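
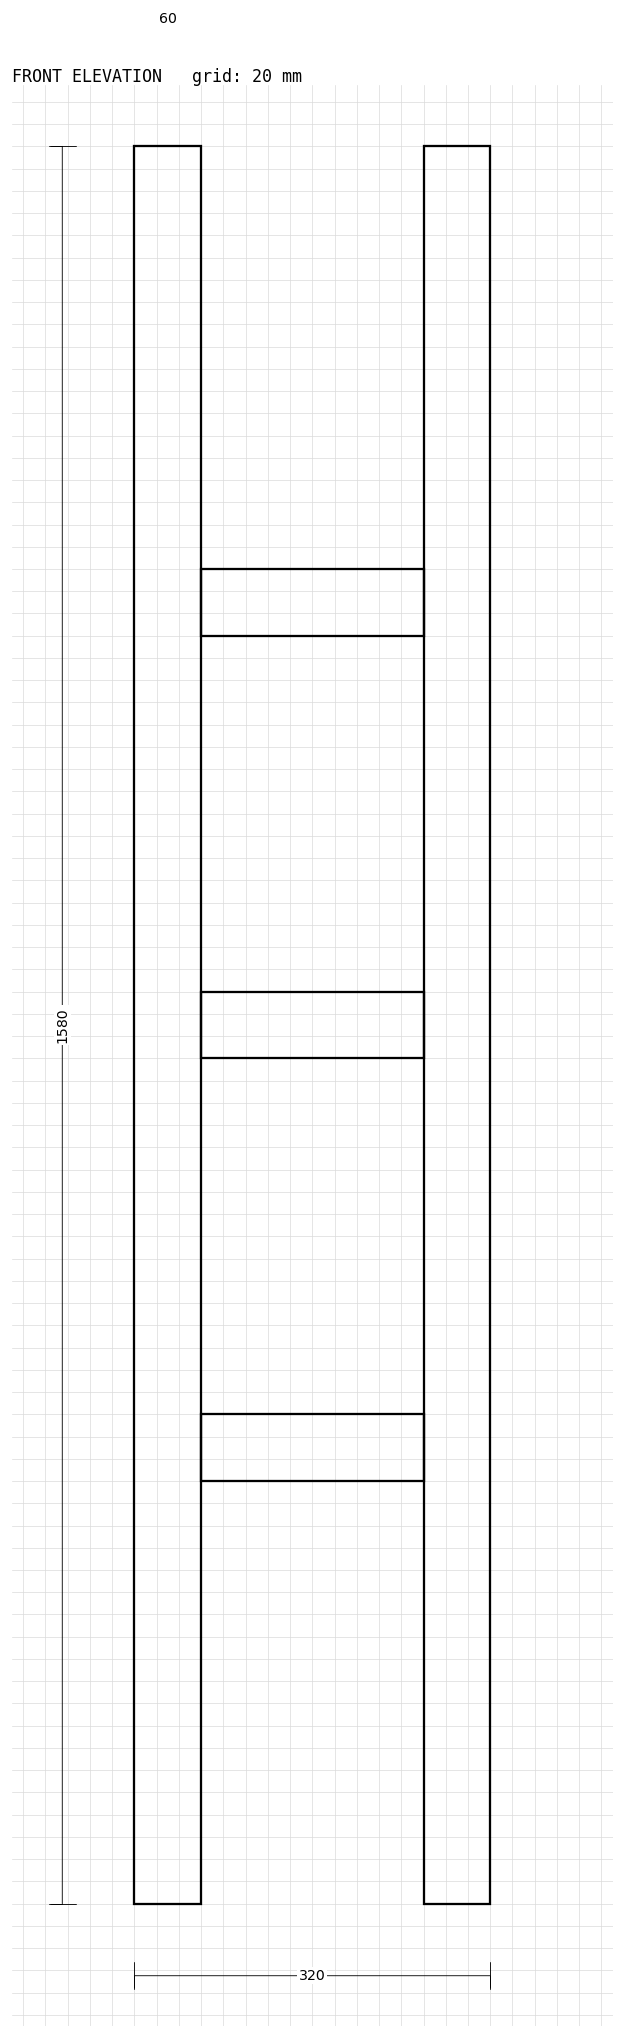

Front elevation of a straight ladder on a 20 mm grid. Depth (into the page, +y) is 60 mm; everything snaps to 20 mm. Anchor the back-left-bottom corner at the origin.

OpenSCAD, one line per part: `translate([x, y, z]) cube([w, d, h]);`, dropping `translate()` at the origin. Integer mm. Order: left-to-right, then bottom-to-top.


cube([60, 60, 1580]);
translate([60, 0, 380]) cube([200, 60, 60]);
translate([60, 0, 760]) cube([200, 60, 60]);
translate([60, 0, 1140]) cube([200, 60, 60]);
translate([260, 0, 0]) cube([60, 60, 1580]);


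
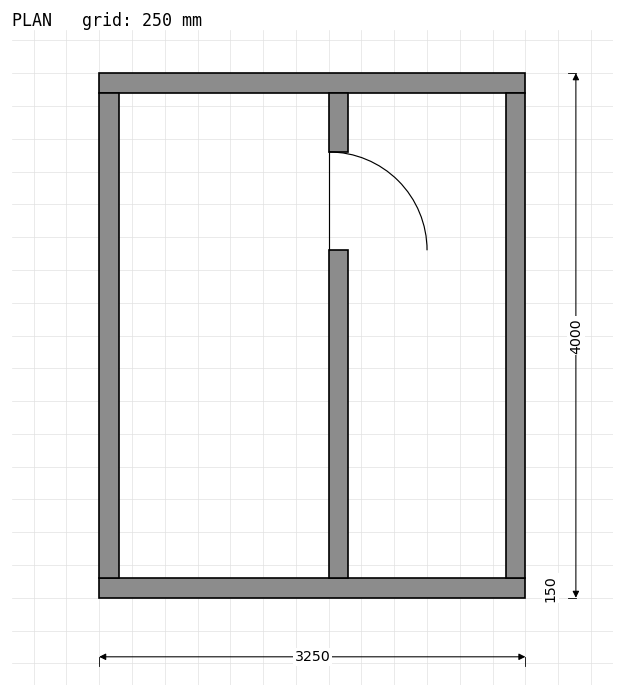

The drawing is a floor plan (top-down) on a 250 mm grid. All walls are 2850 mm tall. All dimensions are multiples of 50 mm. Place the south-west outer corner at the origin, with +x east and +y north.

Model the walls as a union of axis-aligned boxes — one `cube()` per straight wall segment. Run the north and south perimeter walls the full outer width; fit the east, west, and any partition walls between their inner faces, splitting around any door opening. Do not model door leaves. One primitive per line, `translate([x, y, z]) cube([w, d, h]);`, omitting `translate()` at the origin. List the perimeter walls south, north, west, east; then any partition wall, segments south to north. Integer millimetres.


cube([3250, 150, 2850]);
translate([0, 3850, 0]) cube([3250, 150, 2850]);
translate([0, 150, 0]) cube([150, 3700, 2850]);
translate([3100, 150, 0]) cube([150, 3700, 2850]);
translate([1750, 150, 0]) cube([150, 2500, 2850]);
translate([1750, 3400, 0]) cube([150, 450, 2850]);


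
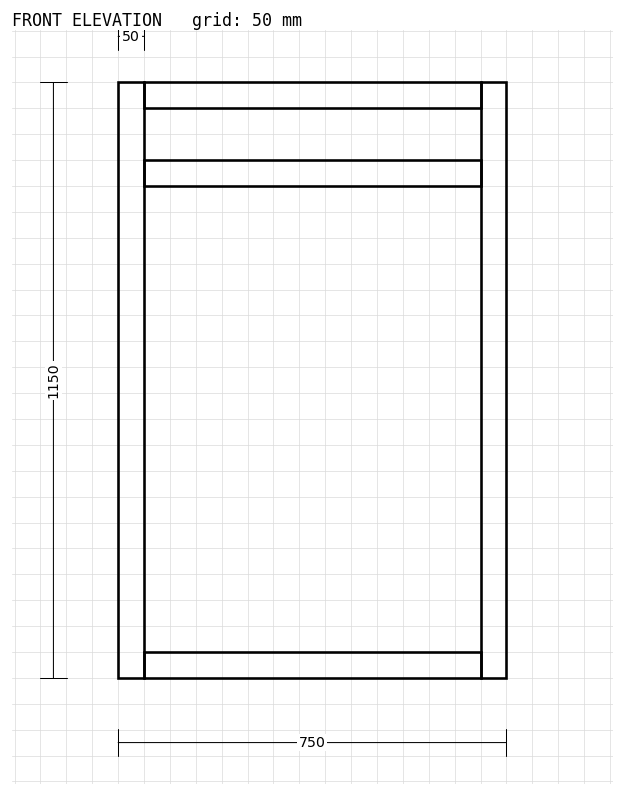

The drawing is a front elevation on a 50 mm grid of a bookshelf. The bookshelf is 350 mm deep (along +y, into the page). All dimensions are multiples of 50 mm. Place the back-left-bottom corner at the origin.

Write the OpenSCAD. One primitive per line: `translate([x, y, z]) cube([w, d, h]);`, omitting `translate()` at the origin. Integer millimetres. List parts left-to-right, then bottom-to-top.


cube([50, 350, 1150]);
translate([50, 0, 0]) cube([650, 350, 50]);
translate([50, 0, 950]) cube([650, 350, 50]);
translate([50, 0, 1100]) cube([650, 350, 50]);
translate([700, 0, 0]) cube([50, 350, 1150]);


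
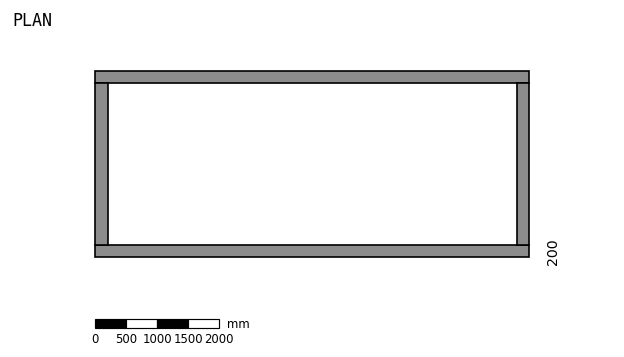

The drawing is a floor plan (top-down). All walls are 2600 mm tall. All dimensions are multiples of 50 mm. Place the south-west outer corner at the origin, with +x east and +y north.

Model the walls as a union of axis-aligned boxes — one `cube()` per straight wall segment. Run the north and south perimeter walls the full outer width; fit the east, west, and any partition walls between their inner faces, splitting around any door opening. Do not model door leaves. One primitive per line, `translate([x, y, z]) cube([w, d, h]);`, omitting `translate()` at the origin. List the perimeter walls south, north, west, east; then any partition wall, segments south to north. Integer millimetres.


cube([7000, 200, 2600]);
translate([0, 2800, 0]) cube([7000, 200, 2600]);
translate([0, 200, 0]) cube([200, 2600, 2600]);
translate([6800, 200, 0]) cube([200, 2600, 2600]);


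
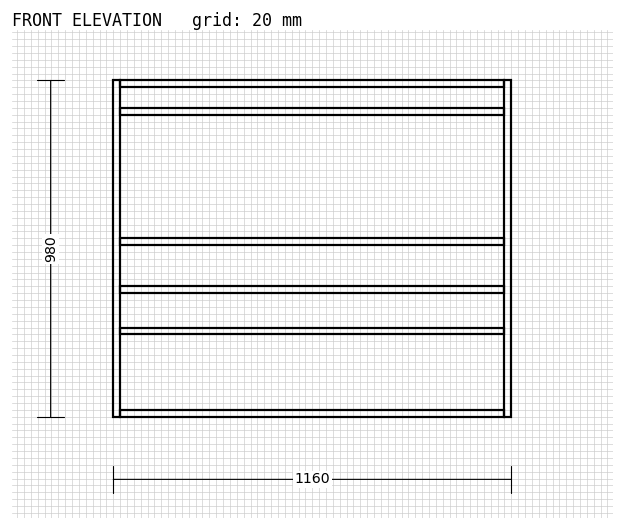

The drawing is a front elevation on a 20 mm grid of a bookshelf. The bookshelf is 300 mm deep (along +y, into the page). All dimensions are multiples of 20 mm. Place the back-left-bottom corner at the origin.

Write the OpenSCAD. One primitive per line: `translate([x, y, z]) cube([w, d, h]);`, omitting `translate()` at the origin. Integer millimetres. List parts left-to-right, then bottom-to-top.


cube([20, 300, 980]);
translate([20, 0, 0]) cube([1120, 300, 20]);
translate([20, 0, 240]) cube([1120, 300, 20]);
translate([20, 0, 360]) cube([1120, 300, 20]);
translate([20, 0, 500]) cube([1120, 300, 20]);
translate([20, 0, 880]) cube([1120, 300, 20]);
translate([20, 0, 960]) cube([1120, 300, 20]);
translate([1140, 0, 0]) cube([20, 300, 980]);


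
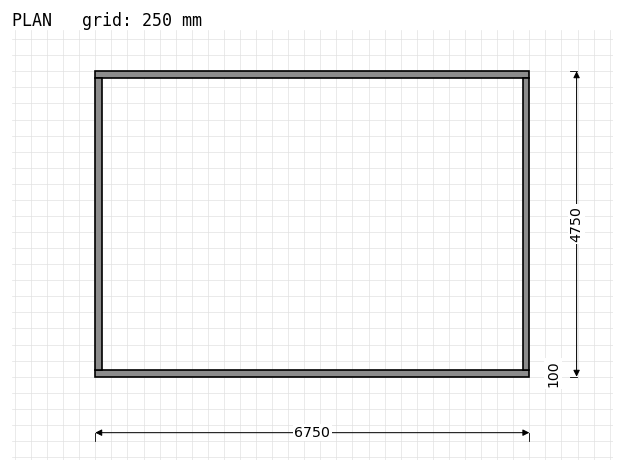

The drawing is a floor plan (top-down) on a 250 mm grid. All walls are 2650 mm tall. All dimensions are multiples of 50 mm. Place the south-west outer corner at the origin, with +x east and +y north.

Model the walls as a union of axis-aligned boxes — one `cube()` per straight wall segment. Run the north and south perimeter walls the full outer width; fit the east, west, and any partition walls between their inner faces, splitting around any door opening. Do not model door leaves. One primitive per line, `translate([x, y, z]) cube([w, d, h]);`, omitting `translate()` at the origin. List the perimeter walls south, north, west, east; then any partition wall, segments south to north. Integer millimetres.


cube([6750, 100, 2650]);
translate([0, 4650, 0]) cube([6750, 100, 2650]);
translate([0, 100, 0]) cube([100, 4550, 2650]);
translate([6650, 100, 0]) cube([100, 4550, 2650]);


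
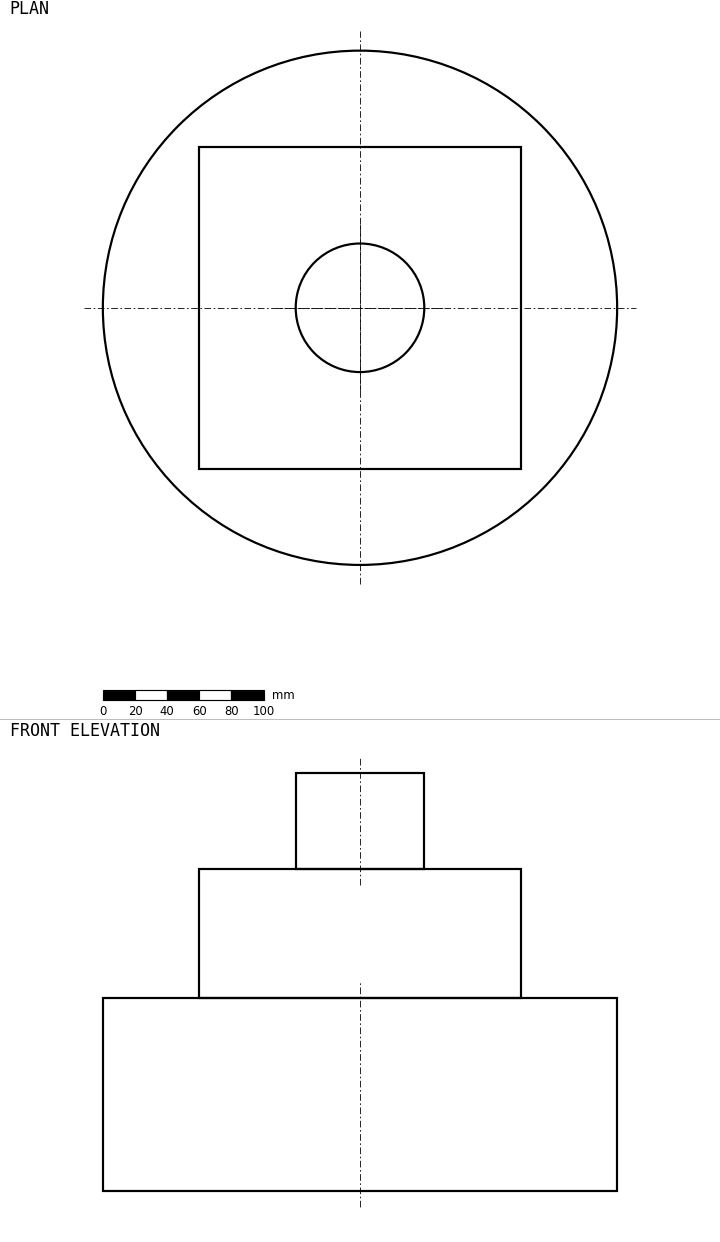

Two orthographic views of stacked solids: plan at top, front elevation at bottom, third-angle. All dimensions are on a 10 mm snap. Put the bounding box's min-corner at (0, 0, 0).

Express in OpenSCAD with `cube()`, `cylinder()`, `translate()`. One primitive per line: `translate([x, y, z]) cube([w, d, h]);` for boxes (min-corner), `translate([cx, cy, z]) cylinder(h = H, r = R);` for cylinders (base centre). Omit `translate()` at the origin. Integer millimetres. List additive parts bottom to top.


translate([160, 160, 0]) cylinder(h = 120, r = 160);
translate([60, 60, 120]) cube([200, 200, 80]);
translate([160, 160, 200]) cylinder(h = 60, r = 40);


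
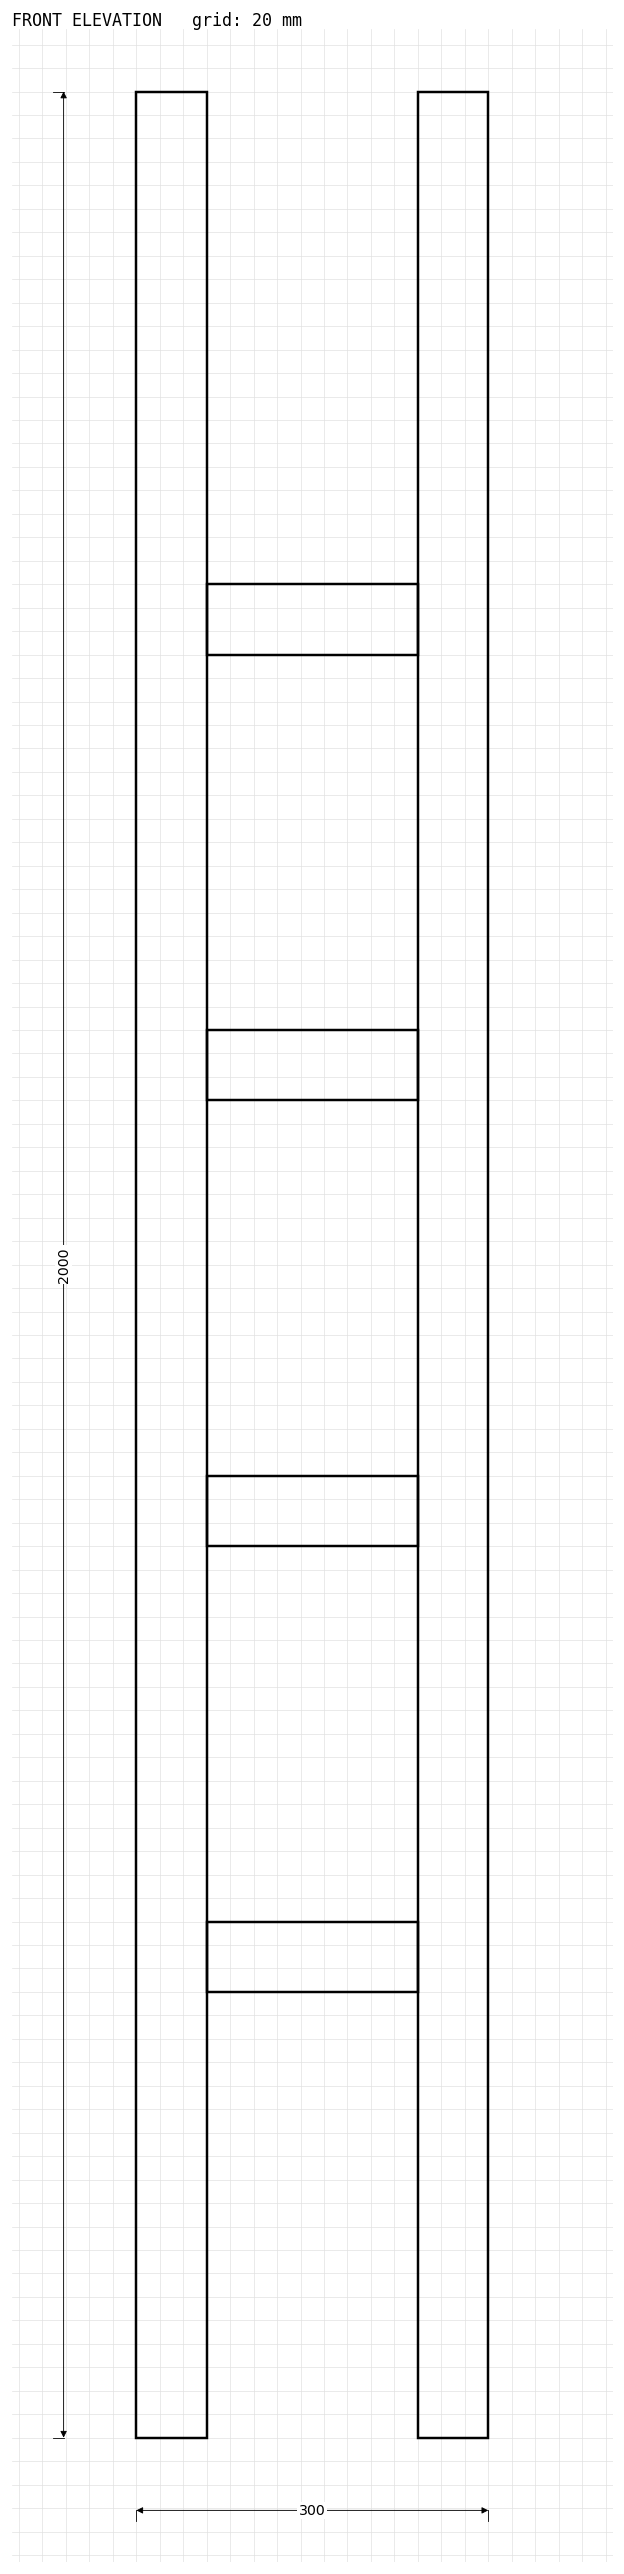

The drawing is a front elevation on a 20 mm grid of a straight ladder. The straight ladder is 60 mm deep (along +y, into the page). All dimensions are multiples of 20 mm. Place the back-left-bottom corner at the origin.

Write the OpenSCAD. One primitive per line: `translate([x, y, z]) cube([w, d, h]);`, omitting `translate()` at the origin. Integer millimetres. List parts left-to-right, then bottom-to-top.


cube([60, 60, 2000]);
translate([60, 0, 380]) cube([180, 60, 60]);
translate([60, 0, 760]) cube([180, 60, 60]);
translate([60, 0, 1140]) cube([180, 60, 60]);
translate([60, 0, 1520]) cube([180, 60, 60]);
translate([240, 0, 0]) cube([60, 60, 2000]);


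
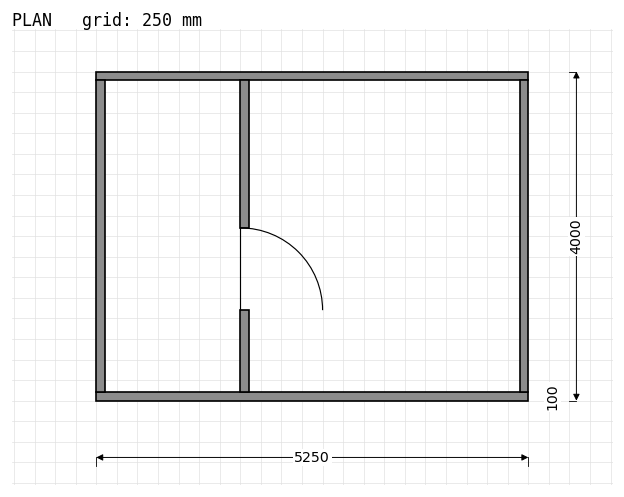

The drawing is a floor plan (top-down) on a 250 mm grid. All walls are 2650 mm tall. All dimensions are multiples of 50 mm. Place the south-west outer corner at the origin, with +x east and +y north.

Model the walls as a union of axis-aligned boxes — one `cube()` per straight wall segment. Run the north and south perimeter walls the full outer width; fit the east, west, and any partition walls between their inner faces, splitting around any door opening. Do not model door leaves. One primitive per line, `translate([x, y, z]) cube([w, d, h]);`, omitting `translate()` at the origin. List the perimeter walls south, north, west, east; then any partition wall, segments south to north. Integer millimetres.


cube([5250, 100, 2650]);
translate([0, 3900, 0]) cube([5250, 100, 2650]);
translate([0, 100, 0]) cube([100, 3800, 2650]);
translate([5150, 100, 0]) cube([100, 3800, 2650]);
translate([1750, 100, 0]) cube([100, 1000, 2650]);
translate([1750, 2100, 0]) cube([100, 1800, 2650]);


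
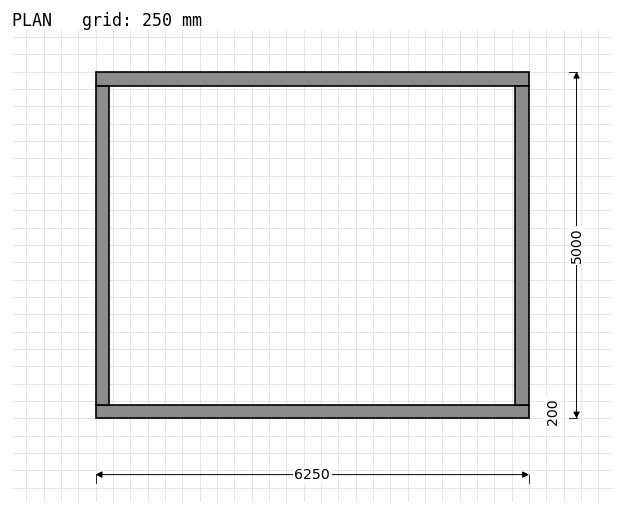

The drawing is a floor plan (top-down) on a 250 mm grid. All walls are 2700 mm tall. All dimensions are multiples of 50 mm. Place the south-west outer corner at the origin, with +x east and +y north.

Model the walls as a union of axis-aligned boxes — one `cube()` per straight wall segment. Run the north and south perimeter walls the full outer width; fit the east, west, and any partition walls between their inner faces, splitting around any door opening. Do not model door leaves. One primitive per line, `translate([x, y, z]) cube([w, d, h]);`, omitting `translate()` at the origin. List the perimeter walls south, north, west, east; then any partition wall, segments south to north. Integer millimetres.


cube([6250, 200, 2700]);
translate([0, 4800, 0]) cube([6250, 200, 2700]);
translate([0, 200, 0]) cube([200, 4600, 2700]);
translate([6050, 200, 0]) cube([200, 4600, 2700]);


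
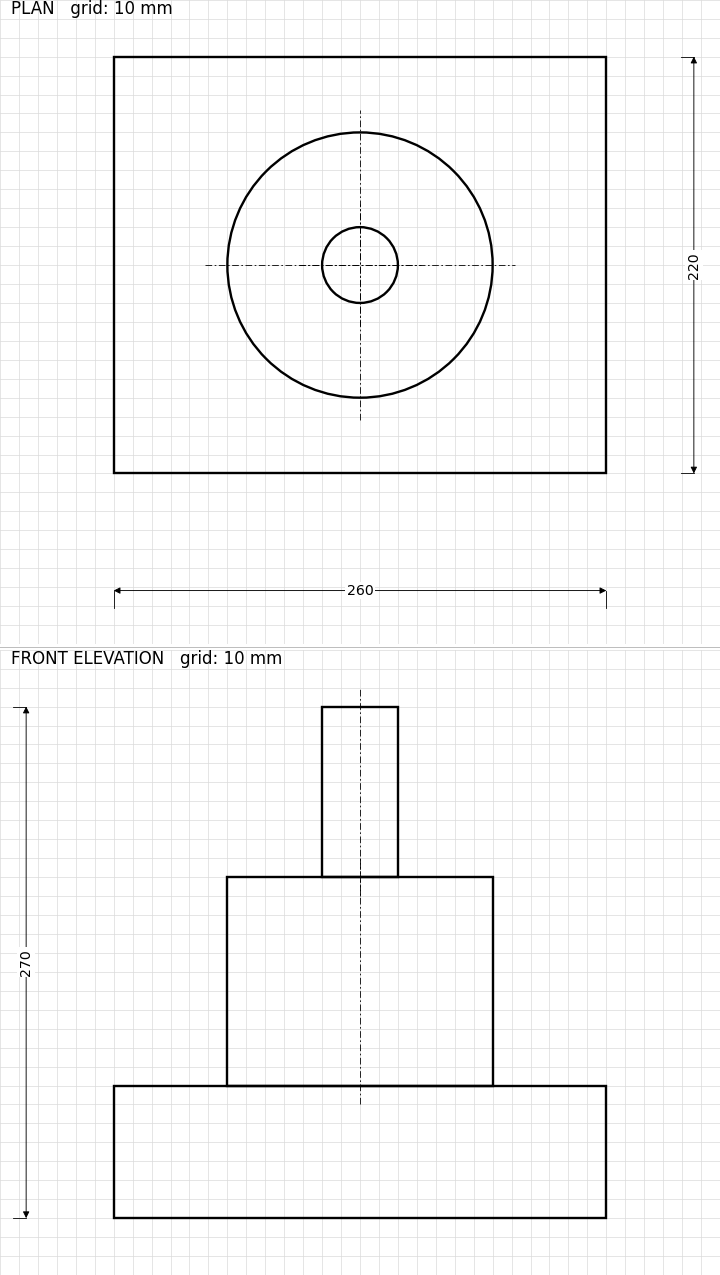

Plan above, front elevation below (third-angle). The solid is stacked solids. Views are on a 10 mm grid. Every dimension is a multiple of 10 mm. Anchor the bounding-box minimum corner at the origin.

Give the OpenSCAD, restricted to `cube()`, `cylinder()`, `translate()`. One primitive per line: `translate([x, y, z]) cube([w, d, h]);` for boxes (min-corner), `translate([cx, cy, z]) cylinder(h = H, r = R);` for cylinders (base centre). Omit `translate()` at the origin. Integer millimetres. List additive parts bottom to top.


cube([260, 220, 70]);
translate([130, 110, 70]) cylinder(h = 110, r = 70);
translate([130, 110, 180]) cylinder(h = 90, r = 20);


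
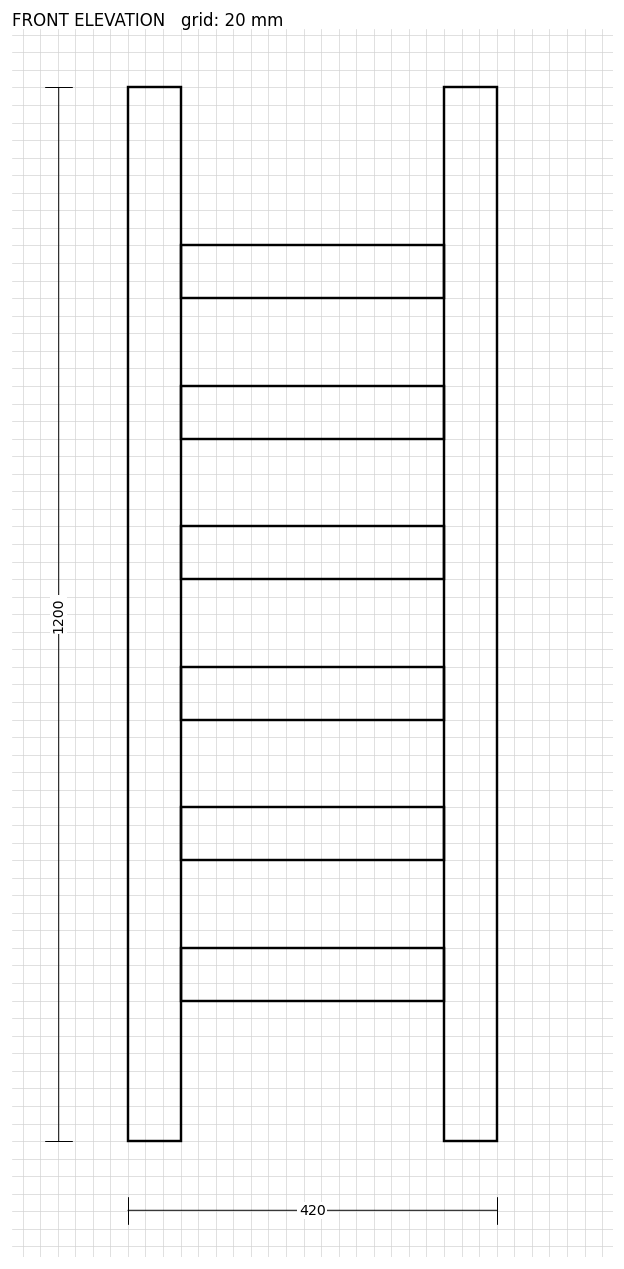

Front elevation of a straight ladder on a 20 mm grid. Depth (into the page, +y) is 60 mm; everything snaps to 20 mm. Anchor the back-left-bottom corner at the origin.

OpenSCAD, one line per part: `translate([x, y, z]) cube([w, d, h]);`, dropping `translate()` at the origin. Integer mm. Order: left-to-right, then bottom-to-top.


cube([60, 60, 1200]);
translate([60, 0, 160]) cube([300, 60, 60]);
translate([60, 0, 320]) cube([300, 60, 60]);
translate([60, 0, 480]) cube([300, 60, 60]);
translate([60, 0, 640]) cube([300, 60, 60]);
translate([60, 0, 800]) cube([300, 60, 60]);
translate([60, 0, 960]) cube([300, 60, 60]);
translate([360, 0, 0]) cube([60, 60, 1200]);


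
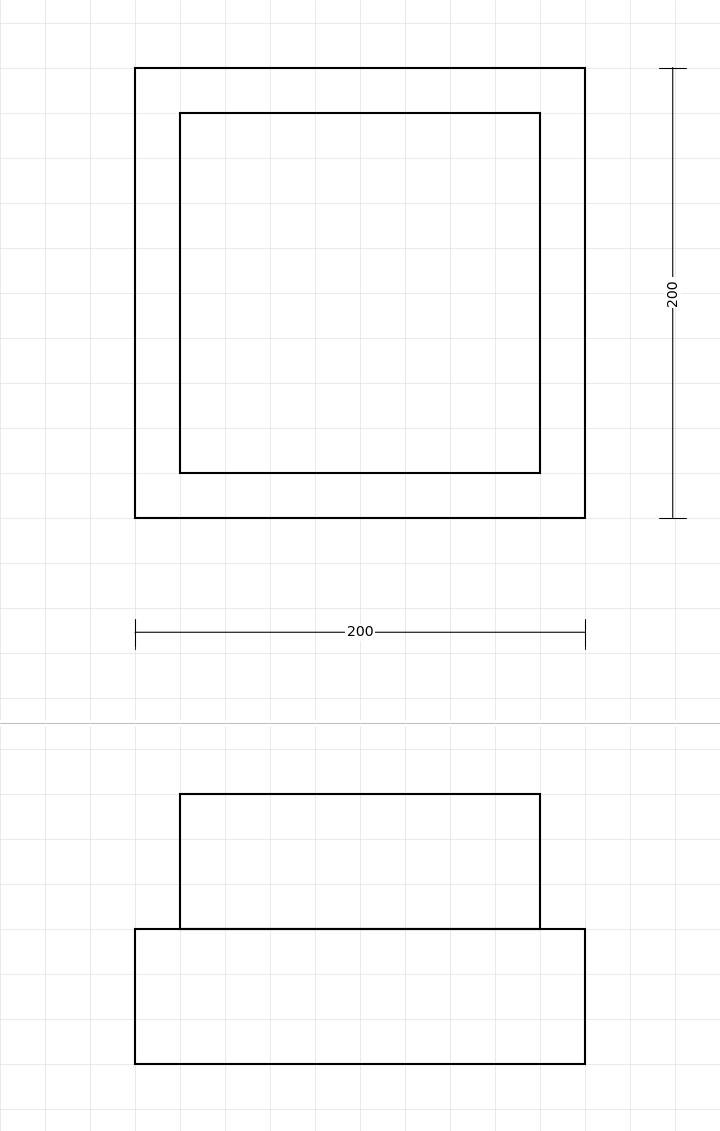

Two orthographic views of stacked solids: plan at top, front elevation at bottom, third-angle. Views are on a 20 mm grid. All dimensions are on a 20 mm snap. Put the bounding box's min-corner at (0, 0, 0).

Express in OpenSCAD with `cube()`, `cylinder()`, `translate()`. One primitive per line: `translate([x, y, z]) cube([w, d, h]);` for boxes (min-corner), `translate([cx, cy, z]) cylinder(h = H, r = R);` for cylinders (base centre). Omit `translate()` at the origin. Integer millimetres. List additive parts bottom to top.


cube([200, 200, 60]);
translate([20, 20, 60]) cube([160, 160, 60]);


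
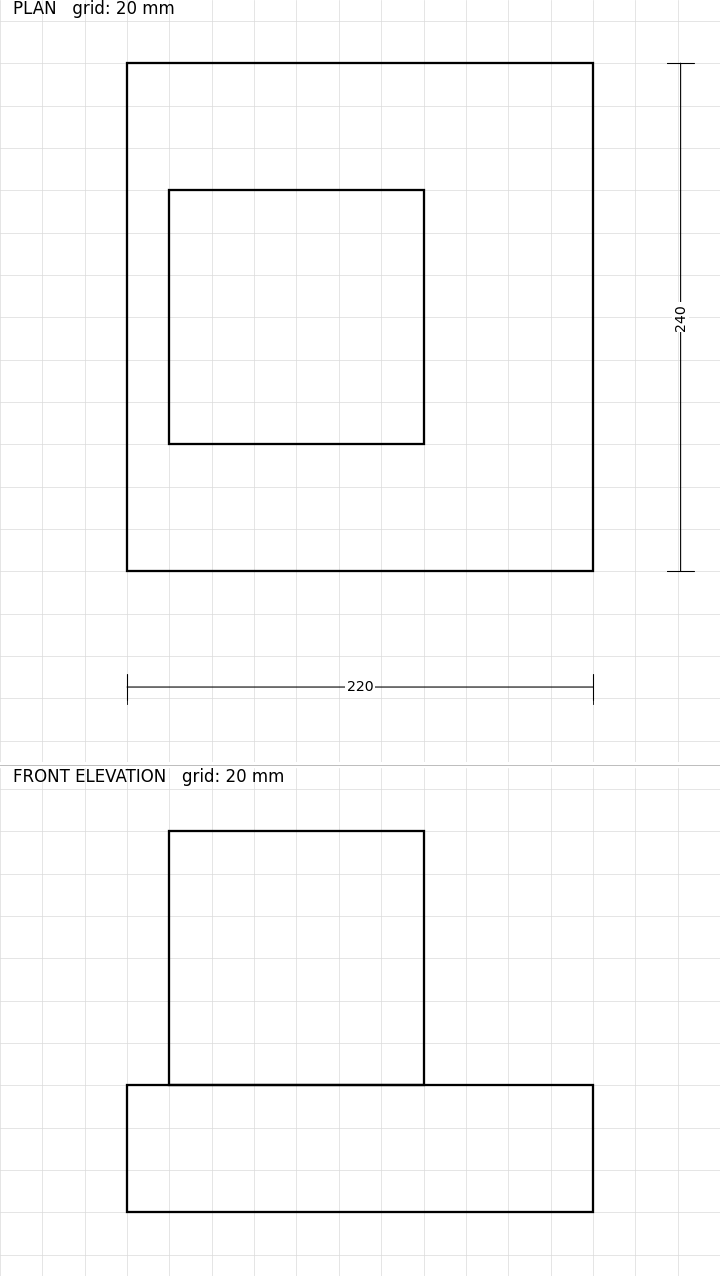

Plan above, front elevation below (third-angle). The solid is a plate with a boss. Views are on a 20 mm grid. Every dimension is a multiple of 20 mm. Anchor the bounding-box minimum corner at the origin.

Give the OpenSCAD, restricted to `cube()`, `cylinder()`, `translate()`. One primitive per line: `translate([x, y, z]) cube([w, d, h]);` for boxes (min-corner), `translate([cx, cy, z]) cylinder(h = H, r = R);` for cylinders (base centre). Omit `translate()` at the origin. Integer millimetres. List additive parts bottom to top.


cube([220, 240, 60]);
translate([20, 60, 60]) cube([120, 120, 120]);


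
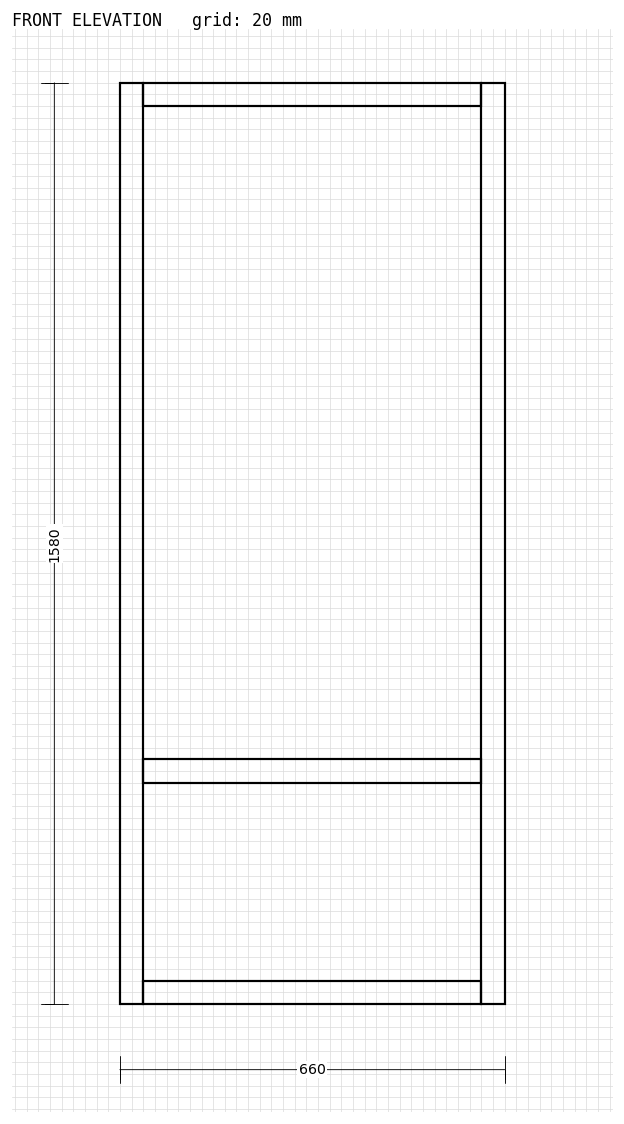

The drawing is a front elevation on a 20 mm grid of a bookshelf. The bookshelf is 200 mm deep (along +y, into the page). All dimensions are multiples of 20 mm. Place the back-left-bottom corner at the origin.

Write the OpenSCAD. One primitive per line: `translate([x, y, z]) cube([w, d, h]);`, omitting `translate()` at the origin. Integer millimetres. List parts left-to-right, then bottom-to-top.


cube([40, 200, 1580]);
translate([40, 0, 0]) cube([580, 200, 40]);
translate([40, 0, 380]) cube([580, 200, 40]);
translate([40, 0, 1540]) cube([580, 200, 40]);
translate([620, 0, 0]) cube([40, 200, 1580]);


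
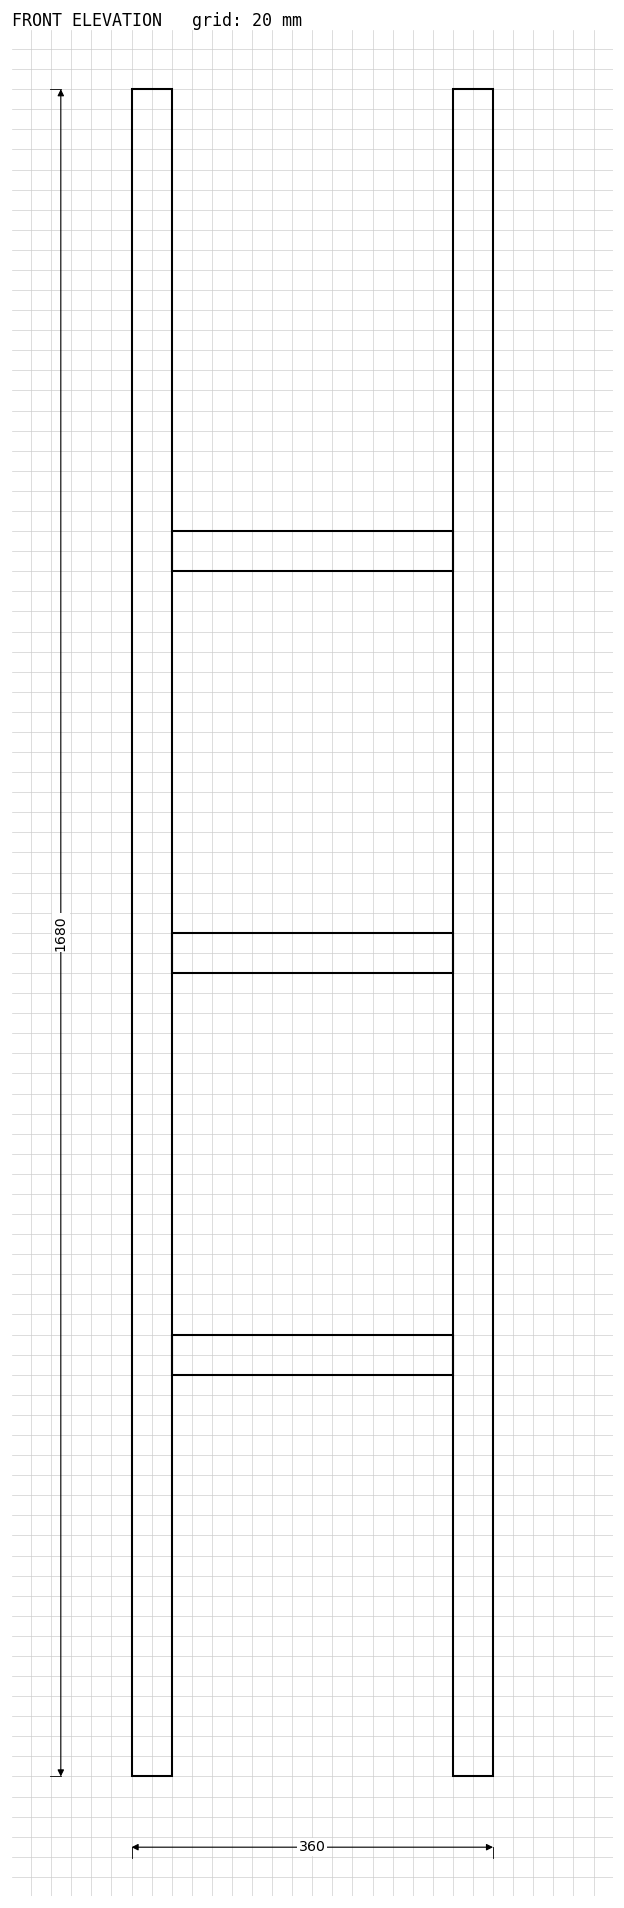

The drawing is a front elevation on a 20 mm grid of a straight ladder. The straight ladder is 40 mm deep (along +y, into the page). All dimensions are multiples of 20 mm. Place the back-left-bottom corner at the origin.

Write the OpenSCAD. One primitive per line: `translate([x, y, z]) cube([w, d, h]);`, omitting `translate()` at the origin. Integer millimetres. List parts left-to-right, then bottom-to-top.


cube([40, 40, 1680]);
translate([40, 0, 400]) cube([280, 40, 40]);
translate([40, 0, 800]) cube([280, 40, 40]);
translate([40, 0, 1200]) cube([280, 40, 40]);
translate([320, 0, 0]) cube([40, 40, 1680]);


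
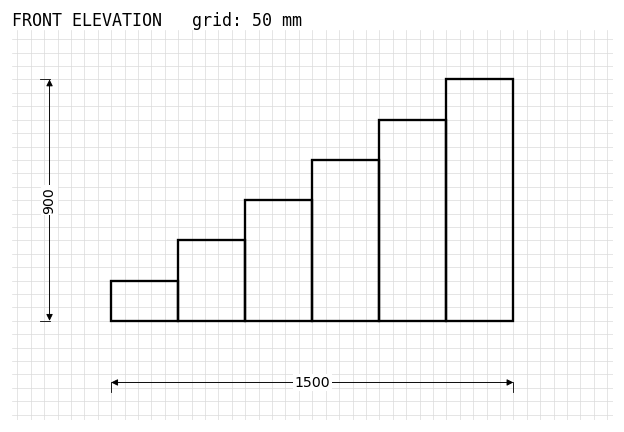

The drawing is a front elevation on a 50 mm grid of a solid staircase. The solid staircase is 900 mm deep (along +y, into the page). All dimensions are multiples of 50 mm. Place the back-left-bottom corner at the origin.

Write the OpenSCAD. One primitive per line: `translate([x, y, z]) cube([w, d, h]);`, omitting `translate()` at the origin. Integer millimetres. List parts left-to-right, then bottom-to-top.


cube([250, 900, 150]);
translate([250, 0, 0]) cube([250, 900, 300]);
translate([500, 0, 0]) cube([250, 900, 450]);
translate([750, 0, 0]) cube([250, 900, 600]);
translate([1000, 0, 0]) cube([250, 900, 750]);
translate([1250, 0, 0]) cube([250, 900, 900]);


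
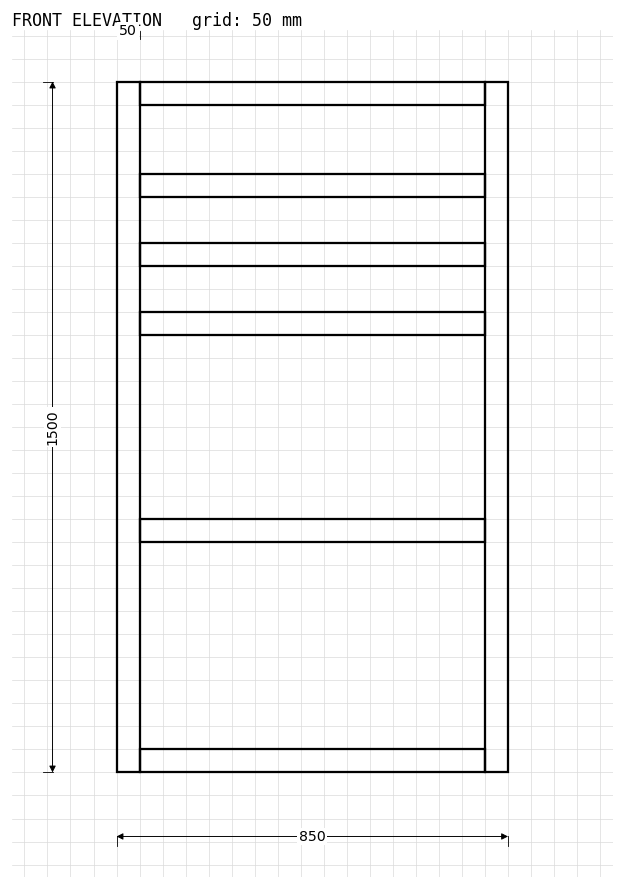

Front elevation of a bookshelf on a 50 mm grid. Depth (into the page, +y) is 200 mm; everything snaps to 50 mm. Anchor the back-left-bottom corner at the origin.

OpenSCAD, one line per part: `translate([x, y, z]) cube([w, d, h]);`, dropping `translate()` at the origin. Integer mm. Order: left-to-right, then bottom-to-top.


cube([50, 200, 1500]);
translate([50, 0, 0]) cube([750, 200, 50]);
translate([50, 0, 500]) cube([750, 200, 50]);
translate([50, 0, 950]) cube([750, 200, 50]);
translate([50, 0, 1100]) cube([750, 200, 50]);
translate([50, 0, 1250]) cube([750, 200, 50]);
translate([50, 0, 1450]) cube([750, 200, 50]);
translate([800, 0, 0]) cube([50, 200, 1500]);


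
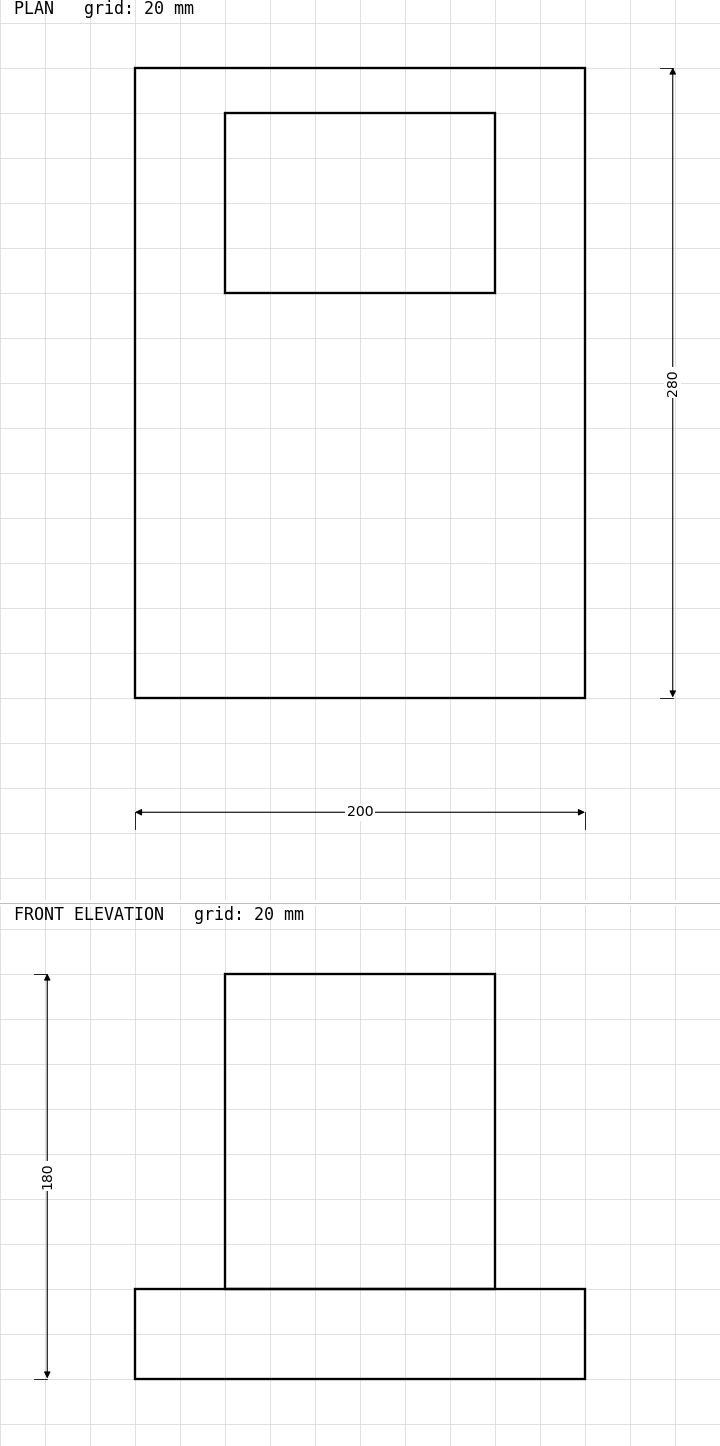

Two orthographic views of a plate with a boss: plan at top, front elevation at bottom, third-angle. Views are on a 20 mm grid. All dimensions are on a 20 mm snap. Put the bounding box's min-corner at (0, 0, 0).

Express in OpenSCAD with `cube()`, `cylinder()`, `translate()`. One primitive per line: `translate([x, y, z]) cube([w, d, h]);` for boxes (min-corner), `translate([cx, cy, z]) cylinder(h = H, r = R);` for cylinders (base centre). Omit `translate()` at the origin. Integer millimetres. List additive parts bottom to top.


cube([200, 280, 40]);
translate([40, 180, 40]) cube([120, 80, 140]);


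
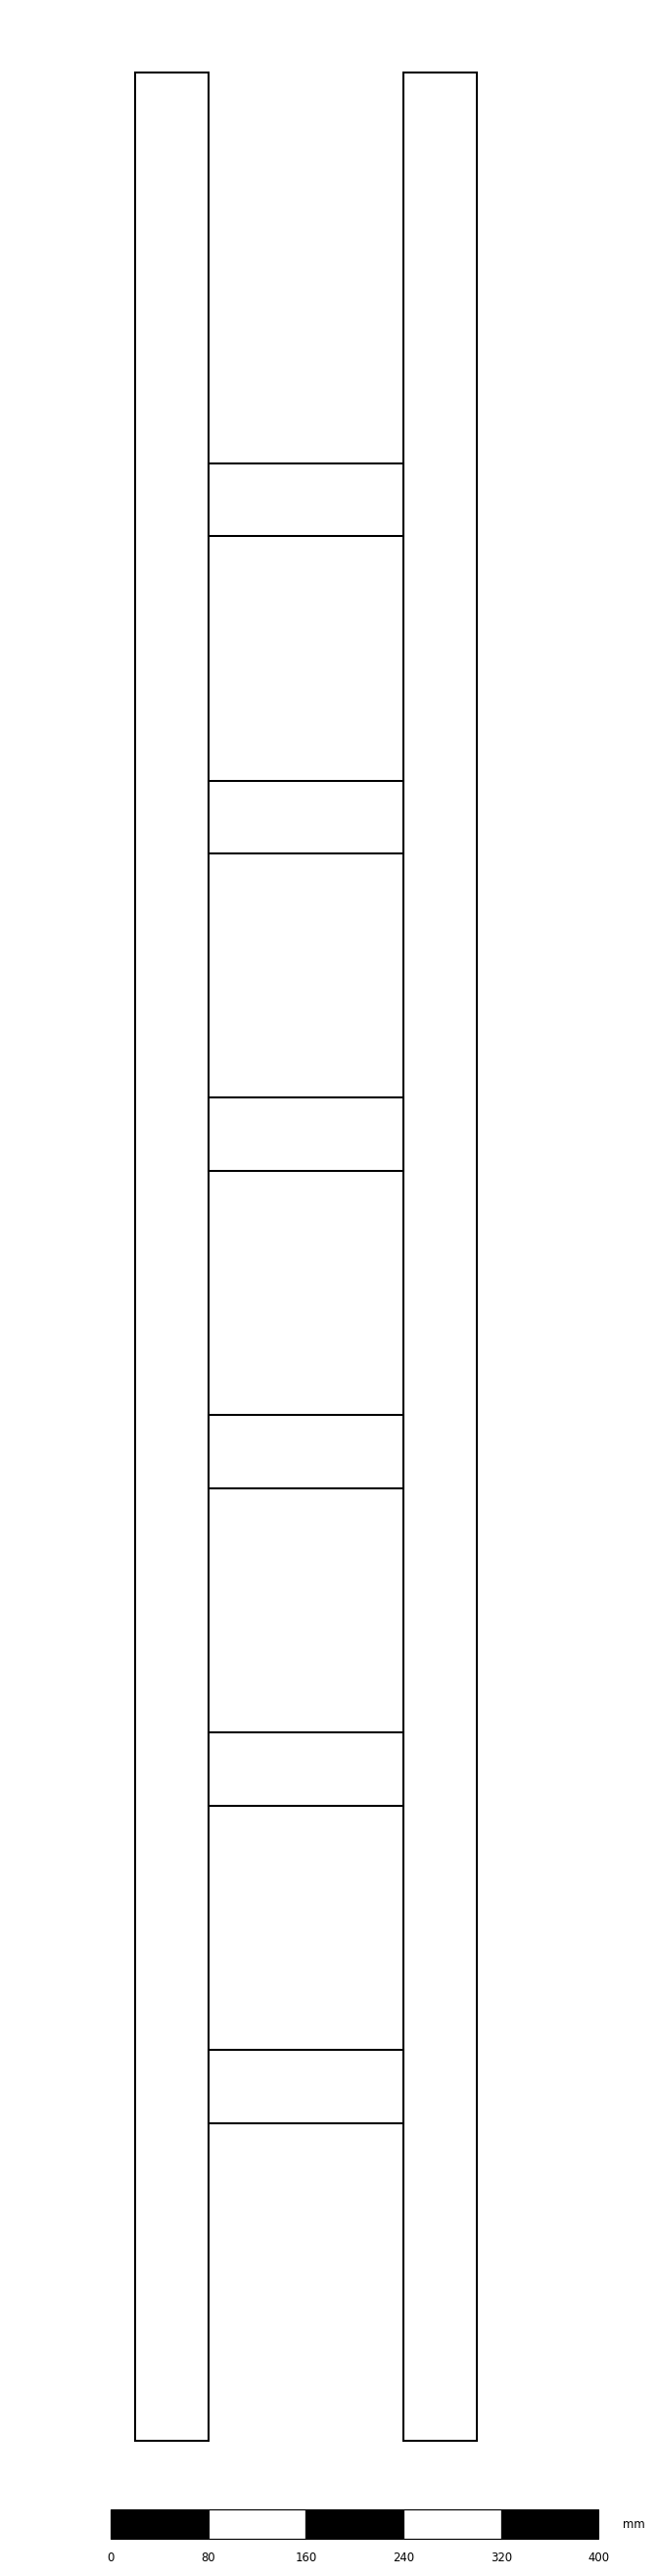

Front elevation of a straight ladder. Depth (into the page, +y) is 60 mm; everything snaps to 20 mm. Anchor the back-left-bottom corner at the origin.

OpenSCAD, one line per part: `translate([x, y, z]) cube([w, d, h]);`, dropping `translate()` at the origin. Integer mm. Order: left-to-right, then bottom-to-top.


cube([60, 60, 1940]);
translate([60, 0, 260]) cube([160, 60, 60]);
translate([60, 0, 520]) cube([160, 60, 60]);
translate([60, 0, 780]) cube([160, 60, 60]);
translate([60, 0, 1040]) cube([160, 60, 60]);
translate([60, 0, 1300]) cube([160, 60, 60]);
translate([60, 0, 1560]) cube([160, 60, 60]);
translate([220, 0, 0]) cube([60, 60, 1940]);


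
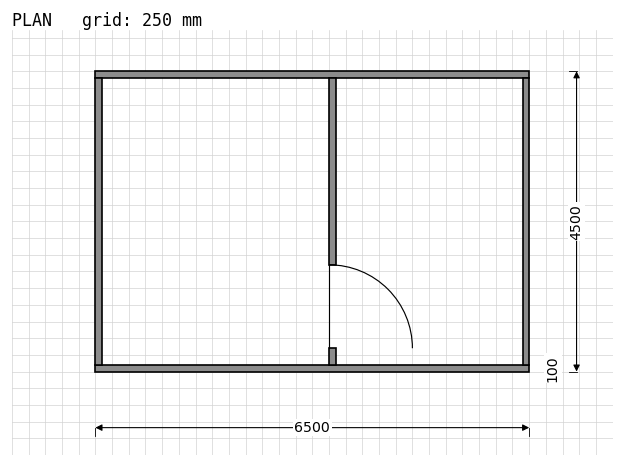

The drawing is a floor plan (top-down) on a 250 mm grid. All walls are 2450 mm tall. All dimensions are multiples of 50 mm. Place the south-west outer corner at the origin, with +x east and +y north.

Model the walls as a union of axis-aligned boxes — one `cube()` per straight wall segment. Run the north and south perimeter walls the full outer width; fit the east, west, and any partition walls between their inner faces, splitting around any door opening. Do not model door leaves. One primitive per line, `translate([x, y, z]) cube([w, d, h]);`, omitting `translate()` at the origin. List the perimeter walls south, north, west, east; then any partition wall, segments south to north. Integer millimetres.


cube([6500, 100, 2450]);
translate([0, 4400, 0]) cube([6500, 100, 2450]);
translate([0, 100, 0]) cube([100, 4300, 2450]);
translate([6400, 100, 0]) cube([100, 4300, 2450]);
translate([3500, 100, 0]) cube([100, 250, 2450]);
translate([3500, 1600, 0]) cube([100, 2800, 2450]);


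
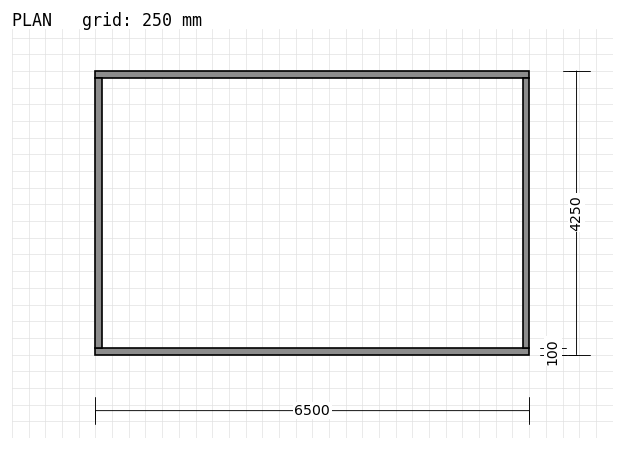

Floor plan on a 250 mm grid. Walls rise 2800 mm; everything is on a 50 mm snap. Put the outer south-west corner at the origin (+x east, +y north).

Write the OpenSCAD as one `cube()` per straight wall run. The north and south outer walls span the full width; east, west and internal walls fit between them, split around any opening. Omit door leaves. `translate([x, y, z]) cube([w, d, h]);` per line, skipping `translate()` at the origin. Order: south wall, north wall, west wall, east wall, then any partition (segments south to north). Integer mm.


cube([6500, 100, 2800]);
translate([0, 4150, 0]) cube([6500, 100, 2800]);
translate([0, 100, 0]) cube([100, 4050, 2800]);
translate([6400, 100, 0]) cube([100, 4050, 2800]);


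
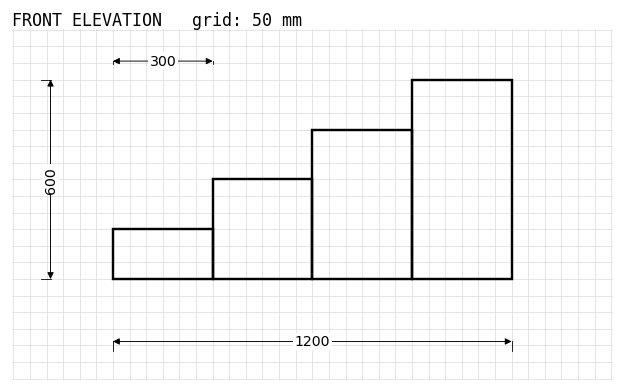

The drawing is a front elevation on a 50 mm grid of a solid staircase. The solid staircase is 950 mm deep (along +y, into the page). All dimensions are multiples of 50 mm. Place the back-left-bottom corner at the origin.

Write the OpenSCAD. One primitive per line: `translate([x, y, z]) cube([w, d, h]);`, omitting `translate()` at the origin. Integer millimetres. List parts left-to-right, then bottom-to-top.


cube([300, 950, 150]);
translate([300, 0, 0]) cube([300, 950, 300]);
translate([600, 0, 0]) cube([300, 950, 450]);
translate([900, 0, 0]) cube([300, 950, 600]);


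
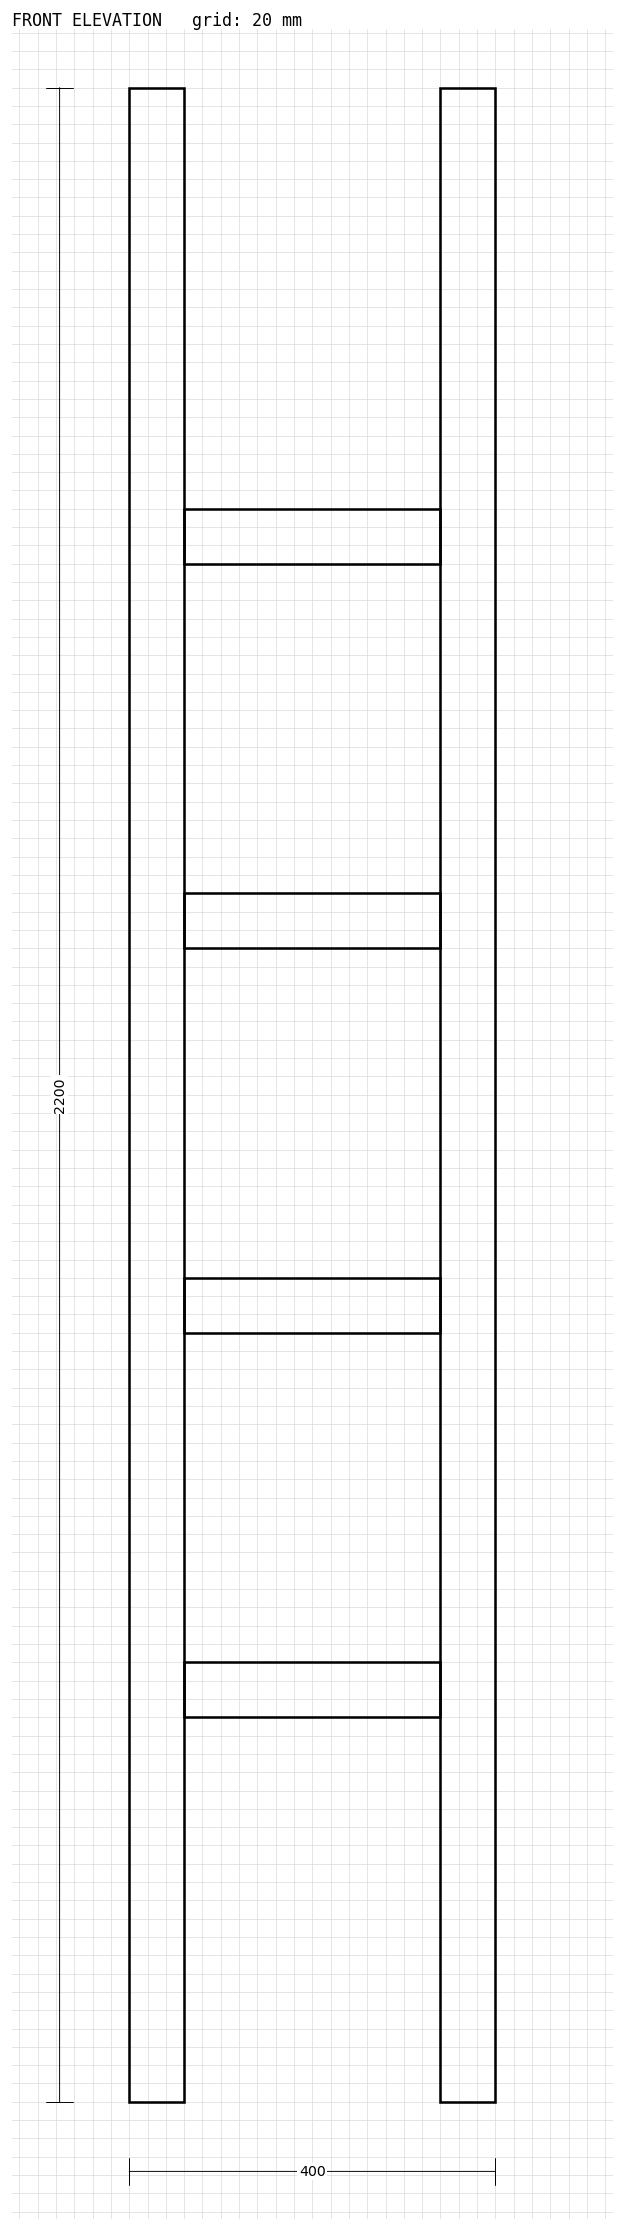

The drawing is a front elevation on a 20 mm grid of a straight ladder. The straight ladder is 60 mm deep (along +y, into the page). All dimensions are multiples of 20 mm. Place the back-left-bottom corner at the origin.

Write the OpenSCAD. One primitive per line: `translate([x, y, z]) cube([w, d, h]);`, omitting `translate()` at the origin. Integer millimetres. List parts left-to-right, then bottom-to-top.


cube([60, 60, 2200]);
translate([60, 0, 420]) cube([280, 60, 60]);
translate([60, 0, 840]) cube([280, 60, 60]);
translate([60, 0, 1260]) cube([280, 60, 60]);
translate([60, 0, 1680]) cube([280, 60, 60]);
translate([340, 0, 0]) cube([60, 60, 2200]);


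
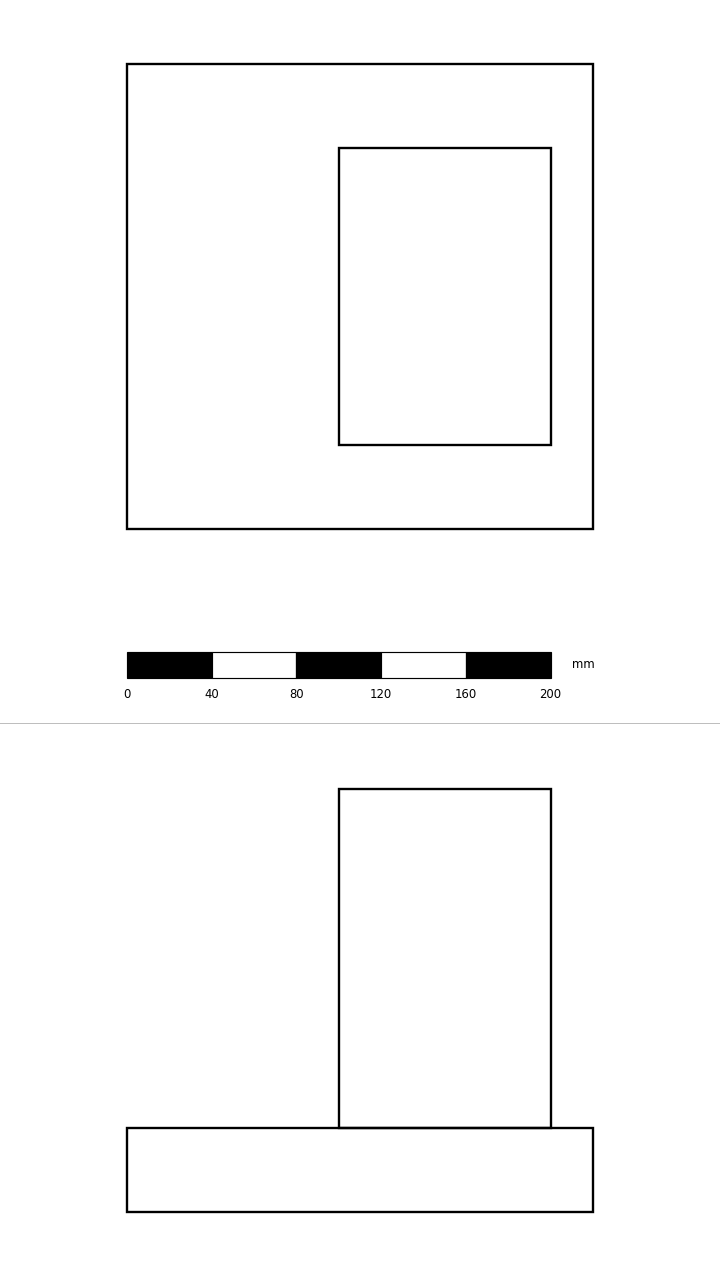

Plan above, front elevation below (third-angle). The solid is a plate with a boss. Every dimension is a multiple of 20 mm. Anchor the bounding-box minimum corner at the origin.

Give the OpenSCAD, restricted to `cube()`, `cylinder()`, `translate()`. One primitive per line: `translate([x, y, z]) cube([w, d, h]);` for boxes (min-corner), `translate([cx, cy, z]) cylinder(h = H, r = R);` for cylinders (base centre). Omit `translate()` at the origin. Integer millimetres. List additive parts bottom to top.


cube([220, 220, 40]);
translate([100, 40, 40]) cube([100, 140, 160]);


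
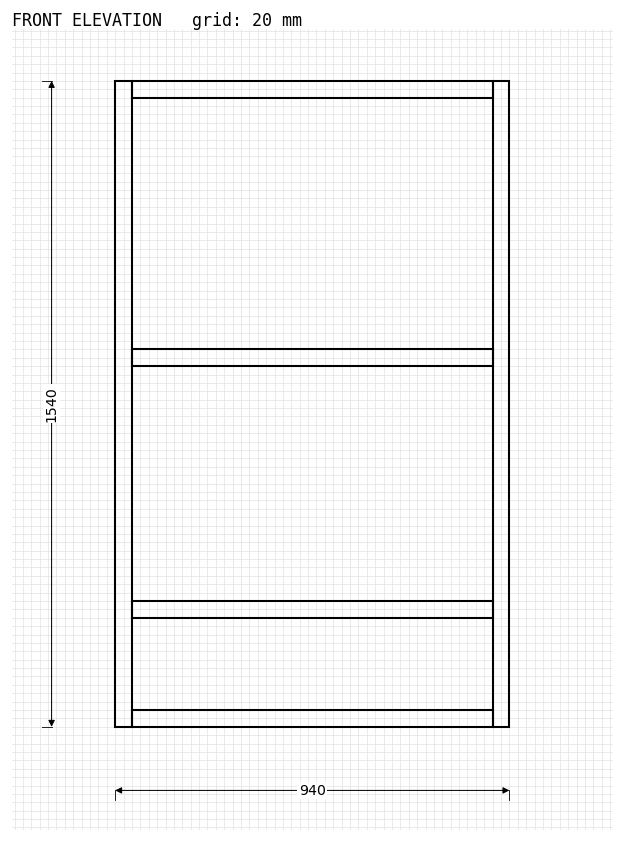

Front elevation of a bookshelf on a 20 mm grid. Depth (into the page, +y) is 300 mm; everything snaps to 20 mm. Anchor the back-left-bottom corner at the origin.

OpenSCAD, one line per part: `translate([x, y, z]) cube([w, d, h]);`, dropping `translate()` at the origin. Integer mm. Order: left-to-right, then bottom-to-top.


cube([40, 300, 1540]);
translate([40, 0, 0]) cube([860, 300, 40]);
translate([40, 0, 260]) cube([860, 300, 40]);
translate([40, 0, 860]) cube([860, 300, 40]);
translate([40, 0, 1500]) cube([860, 300, 40]);
translate([900, 0, 0]) cube([40, 300, 1540]);


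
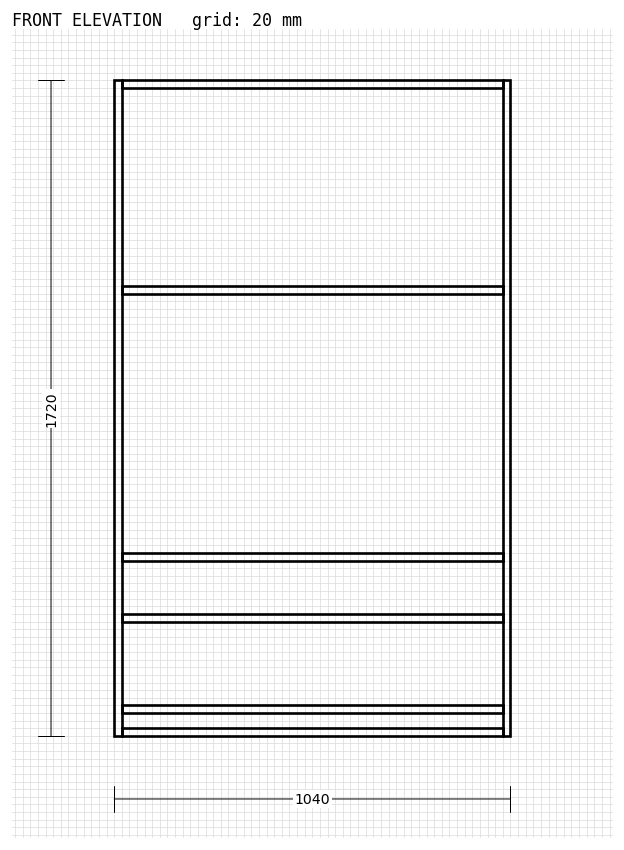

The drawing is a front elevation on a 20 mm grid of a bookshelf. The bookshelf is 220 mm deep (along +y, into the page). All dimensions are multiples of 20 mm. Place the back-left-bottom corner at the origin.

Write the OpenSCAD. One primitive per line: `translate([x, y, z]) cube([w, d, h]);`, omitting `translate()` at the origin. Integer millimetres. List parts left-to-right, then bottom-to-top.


cube([20, 220, 1720]);
translate([20, 0, 0]) cube([1000, 220, 20]);
translate([20, 0, 60]) cube([1000, 220, 20]);
translate([20, 0, 300]) cube([1000, 220, 20]);
translate([20, 0, 460]) cube([1000, 220, 20]);
translate([20, 0, 1160]) cube([1000, 220, 20]);
translate([20, 0, 1700]) cube([1000, 220, 20]);
translate([1020, 0, 0]) cube([20, 220, 1720]);


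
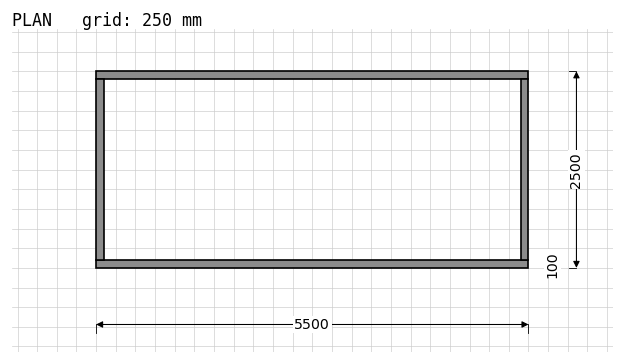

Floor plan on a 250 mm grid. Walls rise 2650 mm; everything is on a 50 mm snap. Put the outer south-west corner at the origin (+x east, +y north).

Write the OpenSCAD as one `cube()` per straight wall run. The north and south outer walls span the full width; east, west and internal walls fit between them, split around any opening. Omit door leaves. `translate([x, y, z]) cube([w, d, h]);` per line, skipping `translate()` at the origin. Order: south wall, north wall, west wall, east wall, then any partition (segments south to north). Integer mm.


cube([5500, 100, 2650]);
translate([0, 2400, 0]) cube([5500, 100, 2650]);
translate([0, 100, 0]) cube([100, 2300, 2650]);
translate([5400, 100, 0]) cube([100, 2300, 2650]);


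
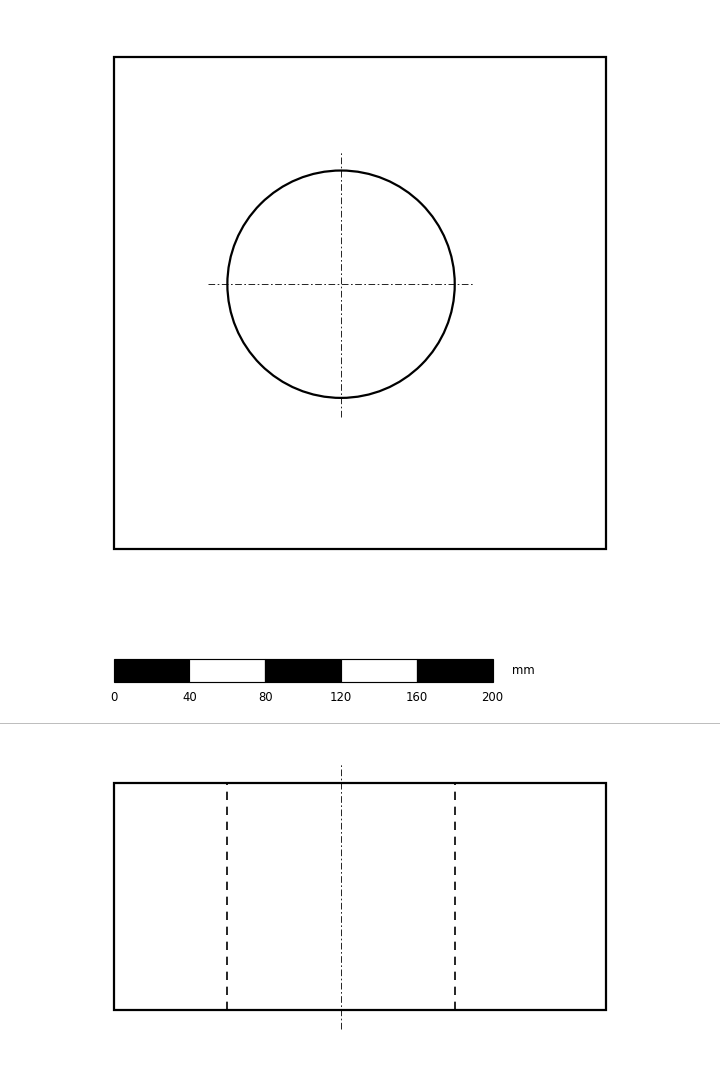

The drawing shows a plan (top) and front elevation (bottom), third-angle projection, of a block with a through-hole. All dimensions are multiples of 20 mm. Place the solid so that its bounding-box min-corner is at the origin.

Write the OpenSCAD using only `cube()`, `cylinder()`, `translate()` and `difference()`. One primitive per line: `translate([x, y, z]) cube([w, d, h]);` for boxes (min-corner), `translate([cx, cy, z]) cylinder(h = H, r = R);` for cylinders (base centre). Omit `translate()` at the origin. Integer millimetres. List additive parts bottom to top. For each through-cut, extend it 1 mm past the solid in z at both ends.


difference() {
  cube([260, 260, 120]);
  translate([120, 140, -1]) cylinder(h = 122, r = 60);
}


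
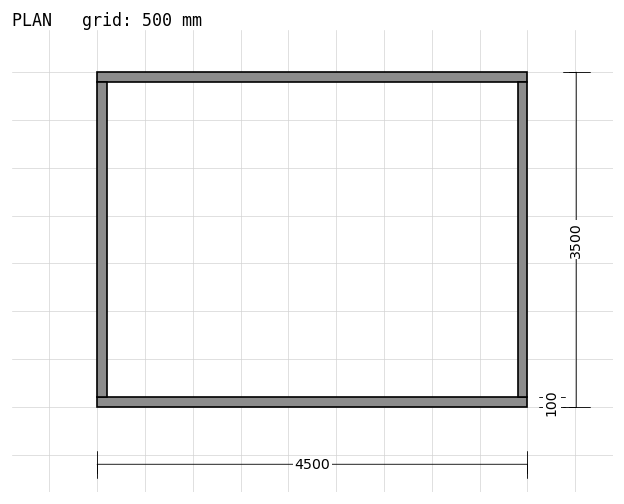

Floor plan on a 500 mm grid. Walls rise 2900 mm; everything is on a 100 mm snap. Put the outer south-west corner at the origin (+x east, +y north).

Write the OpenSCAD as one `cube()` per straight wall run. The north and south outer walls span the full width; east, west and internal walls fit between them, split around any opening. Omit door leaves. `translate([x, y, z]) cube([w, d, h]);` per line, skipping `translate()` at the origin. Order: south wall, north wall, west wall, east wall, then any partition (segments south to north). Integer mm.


cube([4500, 100, 2900]);
translate([0, 3400, 0]) cube([4500, 100, 2900]);
translate([0, 100, 0]) cube([100, 3300, 2900]);
translate([4400, 100, 0]) cube([100, 3300, 2900]);


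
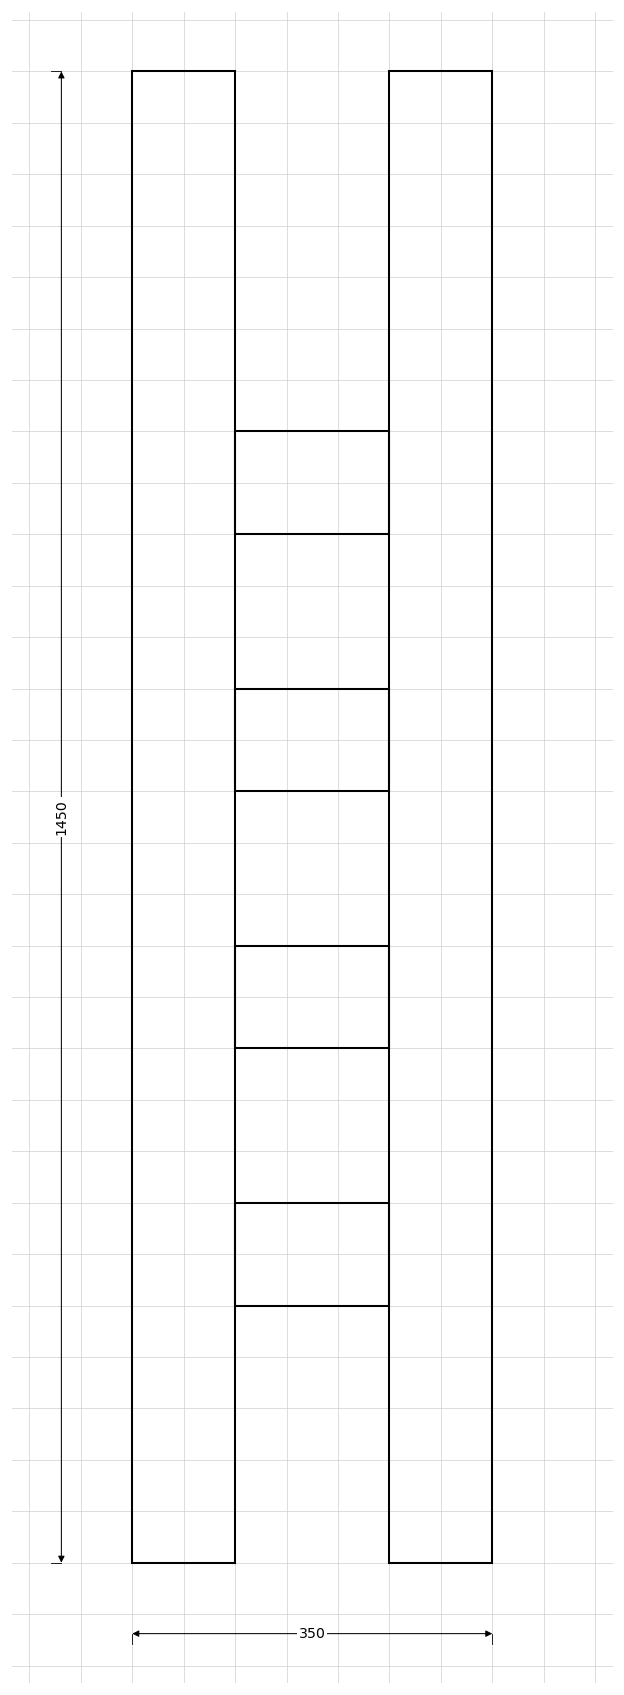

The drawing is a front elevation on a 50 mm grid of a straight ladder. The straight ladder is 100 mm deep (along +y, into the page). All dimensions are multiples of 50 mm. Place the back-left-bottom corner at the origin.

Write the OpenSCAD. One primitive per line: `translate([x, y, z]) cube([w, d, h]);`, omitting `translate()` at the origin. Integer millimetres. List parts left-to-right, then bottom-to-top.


cube([100, 100, 1450]);
translate([100, 0, 250]) cube([150, 100, 100]);
translate([100, 0, 500]) cube([150, 100, 100]);
translate([100, 0, 750]) cube([150, 100, 100]);
translate([100, 0, 1000]) cube([150, 100, 100]);
translate([250, 0, 0]) cube([100, 100, 1450]);


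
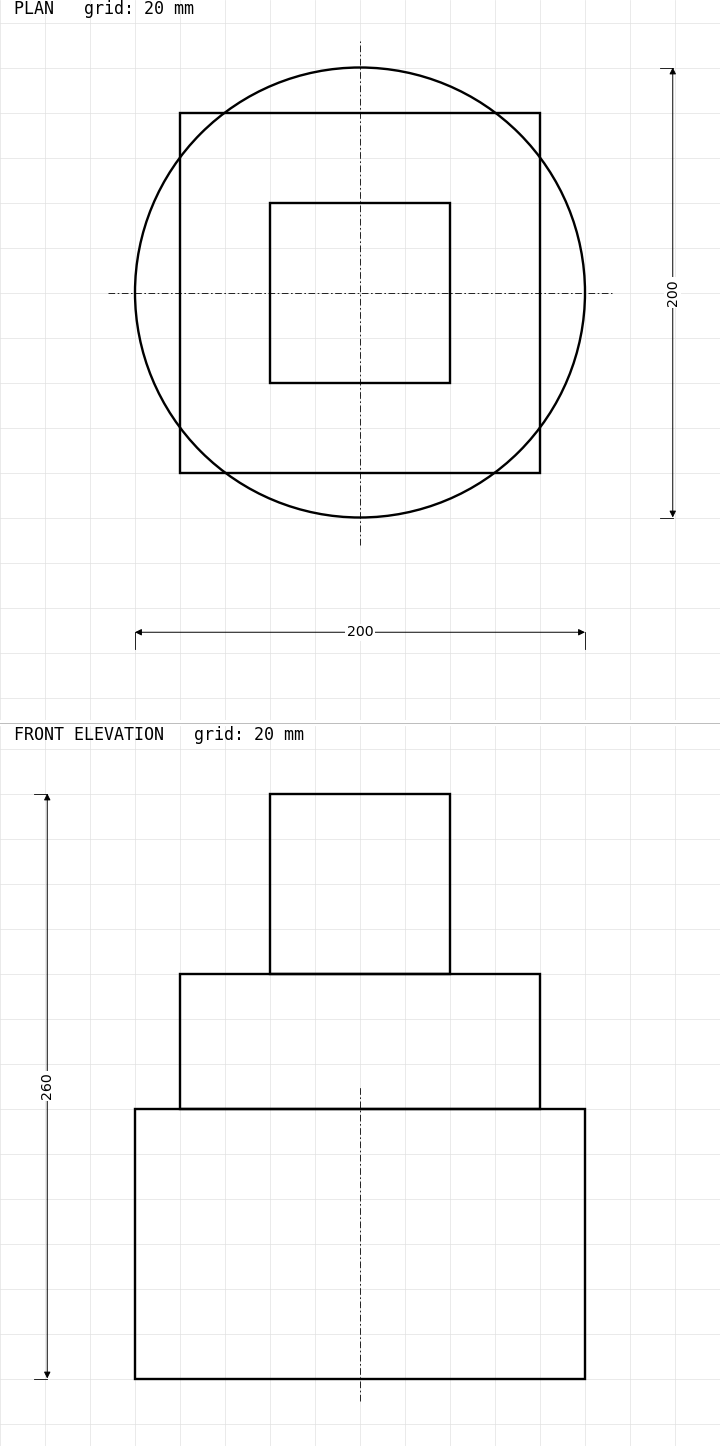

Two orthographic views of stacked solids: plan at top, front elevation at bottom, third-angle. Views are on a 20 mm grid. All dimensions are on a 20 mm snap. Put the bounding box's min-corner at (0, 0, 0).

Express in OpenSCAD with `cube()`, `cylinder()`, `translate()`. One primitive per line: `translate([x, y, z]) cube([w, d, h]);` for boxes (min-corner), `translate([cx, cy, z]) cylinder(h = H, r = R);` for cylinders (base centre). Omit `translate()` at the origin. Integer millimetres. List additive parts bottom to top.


translate([100, 100, 0]) cylinder(h = 120, r = 100);
translate([20, 20, 120]) cube([160, 160, 60]);
translate([60, 60, 180]) cube([80, 80, 80]);
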